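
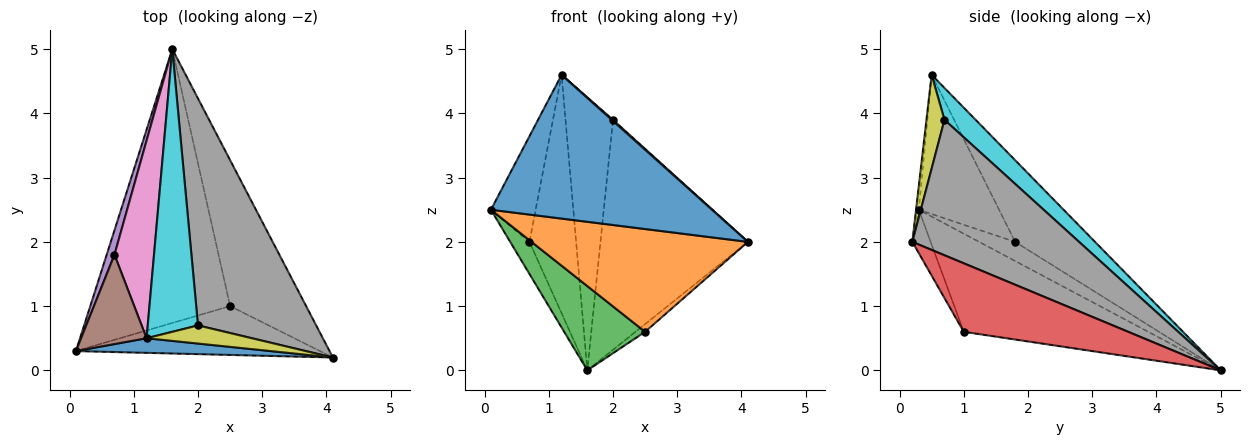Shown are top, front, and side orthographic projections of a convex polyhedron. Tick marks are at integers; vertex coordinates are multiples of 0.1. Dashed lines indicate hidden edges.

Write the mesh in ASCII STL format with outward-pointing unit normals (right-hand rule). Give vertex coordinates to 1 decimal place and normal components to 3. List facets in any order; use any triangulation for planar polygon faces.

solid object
 facet normal -0.012 -0.995 0.101
  outer loop
   vertex 1.2 0.5 4.6
   vertex 0.1 0.3 2.5
   vertex 4.1 0.2 2.0
  endloop
 endfacet
 facet normal -0.076 -0.901 -0.428
  outer loop
   vertex 2.5 1.0 0.6
   vertex 4.1 0.2 2.0
   vertex 0.1 0.3 2.5
  endloop
 endfacet
 facet normal -0.557 -0.244 -0.794
  outer loop
   vertex 2.5 1.0 0.6
   vertex 0.1 0.3 2.5
   vertex 1.6 5.0 0.0
  endloop
 endfacet
 facet normal 0.669 0.039 -0.742
  outer loop
   vertex 2.5 1.0 0.6
   vertex 1.6 5.0 0.0
   vertex 4.1 0.2 2.0
  endloop
 endfacet
 facet normal -0.830 0.444 0.338
  outer loop
   vertex 0.7 1.8 2.0
   vertex 1.6 5.0 0.0
   vertex 0.1 0.3 2.5
  endloop
 endfacet
 facet normal -0.808 0.450 0.380
  outer loop
   vertex 0.7 1.8 2.0
   vertex 0.1 0.3 2.5
   vertex 1.2 0.5 4.6
  endloop
 endfacet
 facet normal -0.797 0.465 0.386
  outer loop
   vertex 0.7 1.8 2.0
   vertex 1.2 0.5 4.6
   vertex 1.6 5.0 0.0
  endloop
 endfacet
 facet normal 0.627 0.555 0.547
  outer loop
   vertex 2.0 0.7 3.9
   vertex 4.1 0.2 2.0
   vertex 1.6 5.0 0.0
  endloop
 endfacet
 facet normal 0.664 -0.045 0.746
  outer loop
   vertex 2.0 0.7 3.9
   vertex 1.2 0.5 4.6
   vertex 4.1 0.2 2.0
  endloop
 endfacet
 facet normal 0.415 0.632 0.655
  outer loop
   vertex 2.0 0.7 3.9
   vertex 1.6 5.0 0.0
   vertex 1.2 0.5 4.6
  endloop
 endfacet
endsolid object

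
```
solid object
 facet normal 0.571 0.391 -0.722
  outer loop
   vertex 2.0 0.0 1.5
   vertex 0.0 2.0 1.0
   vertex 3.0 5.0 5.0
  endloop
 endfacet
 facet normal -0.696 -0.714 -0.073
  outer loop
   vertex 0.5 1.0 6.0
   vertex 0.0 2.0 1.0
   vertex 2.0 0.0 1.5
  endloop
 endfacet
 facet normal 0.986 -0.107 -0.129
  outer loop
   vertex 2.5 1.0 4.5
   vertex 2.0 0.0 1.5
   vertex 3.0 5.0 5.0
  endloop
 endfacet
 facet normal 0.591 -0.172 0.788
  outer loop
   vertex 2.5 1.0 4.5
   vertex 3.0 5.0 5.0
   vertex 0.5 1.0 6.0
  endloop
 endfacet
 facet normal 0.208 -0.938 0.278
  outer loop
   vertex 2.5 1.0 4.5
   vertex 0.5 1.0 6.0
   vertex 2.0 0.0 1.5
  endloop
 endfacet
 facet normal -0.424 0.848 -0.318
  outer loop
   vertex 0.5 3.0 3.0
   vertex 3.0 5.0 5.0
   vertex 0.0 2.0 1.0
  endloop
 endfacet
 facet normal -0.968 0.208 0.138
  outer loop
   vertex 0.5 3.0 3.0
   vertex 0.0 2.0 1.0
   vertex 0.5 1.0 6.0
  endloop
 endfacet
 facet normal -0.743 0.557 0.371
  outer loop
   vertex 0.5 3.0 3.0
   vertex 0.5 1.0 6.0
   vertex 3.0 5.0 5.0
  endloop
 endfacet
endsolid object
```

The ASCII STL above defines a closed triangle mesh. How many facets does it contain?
8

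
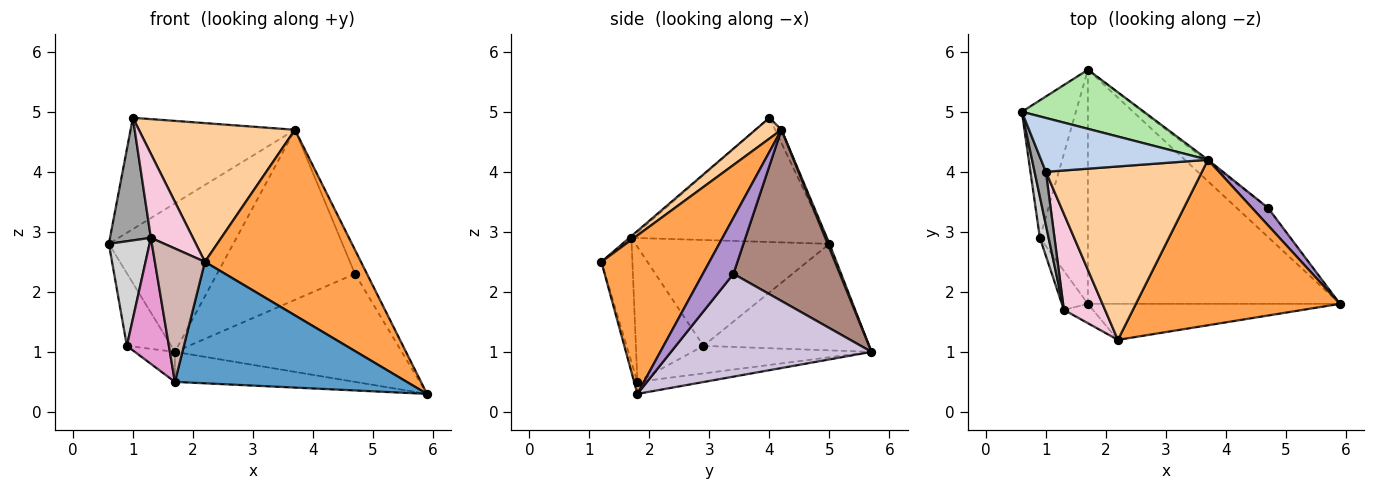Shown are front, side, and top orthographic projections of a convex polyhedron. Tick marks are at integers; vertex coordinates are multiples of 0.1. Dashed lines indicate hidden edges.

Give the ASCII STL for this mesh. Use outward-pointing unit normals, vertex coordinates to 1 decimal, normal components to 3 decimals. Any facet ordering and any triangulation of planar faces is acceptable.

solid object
 facet normal -0.014 -0.959 -0.284
  outer loop
   vertex 1.7 1.8 0.5
   vertex 5.9 1.8 0.3
   vertex 2.2 1.2 2.5
  endloop
 endfacet
 facet normal -0.034 0.900 0.435
  outer loop
   vertex 3.7 4.2 4.7
   vertex 0.6 5.0 2.8
   vertex 1.0 4.0 4.9
  endloop
 endfacet
 facet normal 0.459 -0.663 0.591
  outer loop
   vertex 3.7 4.2 4.7
   vertex 2.2 1.2 2.5
   vertex 5.9 1.8 0.3
  endloop
 endfacet
 facet normal 0.104 -0.621 0.777
  outer loop
   vertex 3.7 4.2 4.7
   vertex 1.0 4.0 4.9
   vertex 2.2 1.2 2.5
  endloop
 endfacet
 facet normal -0.047 0.127 -0.991
  outer loop
   vertex 1.7 5.7 1.0
   vertex 5.9 1.8 0.3
   vertex 1.7 1.8 0.5
  endloop
 endfacet
 facet normal 0.013 0.929 0.369
  outer loop
   vertex 1.7 5.7 1.0
   vertex 0.6 5.0 2.8
   vertex 3.7 4.2 4.7
  endloop
 endfacet
 facet normal -0.868 0.232 -0.440
  outer loop
   vertex 0.9 2.9 1.1
   vertex 0.6 5.0 2.8
   vertex 1.7 5.7 1.0
  endloop
 endfacet
 facet normal -0.495 0.111 -0.862
  outer loop
   vertex 0.9 2.9 1.1
   vertex 1.7 5.7 1.0
   vertex 1.7 1.8 0.5
  endloop
 endfacet
 facet normal 0.899 0.353 0.257
  outer loop
   vertex 4.7 3.4 2.3
   vertex 3.7 4.2 4.7
   vertex 5.9 1.8 0.3
  endloop
 endfacet
 facet normal 0.649 0.735 -0.198
  outer loop
   vertex 4.7 3.4 2.3
   vertex 5.9 1.8 0.3
   vertex 1.7 5.7 1.0
  endloop
 endfacet
 facet normal 0.611 0.792 -0.009
  outer loop
   vertex 4.7 3.4 2.3
   vertex 1.7 5.7 1.0
   vertex 3.7 4.2 4.7
  endloop
 endfacet
 facet normal -0.523 -0.844 -0.122
  outer loop
   vertex 1.3 1.7 2.9
   vertex 1.7 1.8 0.5
   vertex 2.2 1.2 2.5
  endloop
 endfacet
 facet normal -0.838 -0.521 -0.161
  outer loop
   vertex 1.3 1.7 2.9
   vertex 0.9 2.9 1.1
   vertex 1.7 1.8 0.5
  endloop
 endfacet
 facet normal -0.031 -0.658 0.752
  outer loop
   vertex 1.3 1.7 2.9
   vertex 2.2 1.2 2.5
   vertex 1.0 4.0 4.9
  endloop
 endfacet
 facet normal -0.975 -0.204 0.089
  outer loop
   vertex 1.3 1.7 2.9
   vertex 1.0 4.0 4.9
   vertex 0.6 5.0 2.8
  endloop
 endfacet
 facet normal -0.976 -0.204 0.080
  outer loop
   vertex 1.3 1.7 2.9
   vertex 0.6 5.0 2.8
   vertex 0.9 2.9 1.1
  endloop
 endfacet
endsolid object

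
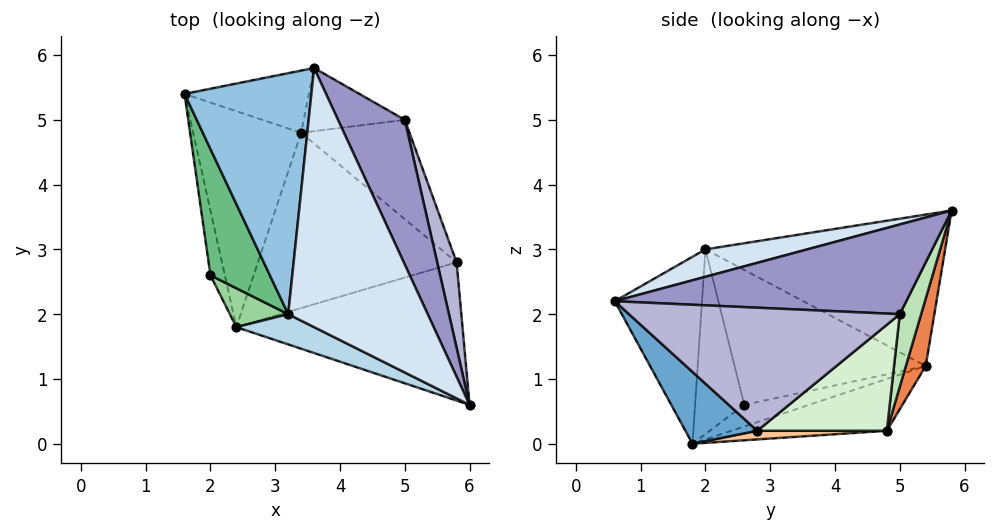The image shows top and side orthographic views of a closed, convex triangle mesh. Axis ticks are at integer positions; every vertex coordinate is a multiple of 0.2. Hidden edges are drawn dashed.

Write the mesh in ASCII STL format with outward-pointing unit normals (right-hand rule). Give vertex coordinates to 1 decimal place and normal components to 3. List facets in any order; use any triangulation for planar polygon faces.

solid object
 facet normal 0.232 -0.643 -0.730
  outer loop
   vertex 5.8 2.8 0.2
   vertex 6.0 0.6 2.2
   vertex 2.4 1.8 0.0
  endloop
 endfacet
 facet normal -0.766 -0.021 0.642
  outer loop
   vertex 3.2 2.0 3.0
   vertex 3.6 5.8 3.6
   vertex 1.6 5.4 1.2
  endloop
 endfacet
 facet normal -0.402 -0.900 0.167
  outer loop
   vertex 3.2 2.0 3.0
   vertex 2.4 1.8 0.0
   vertex 6.0 0.6 2.2
  endloop
 endfacet
 facet normal 0.190 -0.173 0.967
  outer loop
   vertex 3.2 2.0 3.0
   vertex 6.0 0.6 2.2
   vertex 3.6 5.8 3.6
  endloop
 endfacet
 facet normal 0.156 0.945 -0.287
  outer loop
   vertex 3.4 4.8 0.2
   vertex 1.6 5.4 1.2
   vertex 3.6 5.8 3.6
  endloop
 endfacet
 facet normal -0.424 0.200 -0.883
  outer loop
   vertex 3.4 4.8 0.2
   vertex 2.4 1.8 0.0
   vertex 1.6 5.4 1.2
  endloop
 endfacet
 facet normal 0.043 0.052 -0.998
  outer loop
   vertex 3.4 4.8 0.2
   vertex 5.8 2.8 0.2
   vertex 2.4 1.8 0.0
  endloop
 endfacet
 facet normal -0.832 0.000 -0.555
  outer loop
   vertex 2.0 2.6 0.6
   vertex 1.6 5.4 1.2
   vertex 2.4 1.8 0.0
  endloop
 endfacet
 facet normal -0.894 -0.212 0.394
  outer loop
   vertex 2.0 2.6 0.6
   vertex 3.2 2.0 3.0
   vertex 1.6 5.4 1.2
  endloop
 endfacet
 facet normal -0.780 -0.575 0.246
  outer loop
   vertex 2.0 2.6 0.6
   vertex 2.4 1.8 0.0
   vertex 3.2 2.0 3.0
  endloop
 endfacet
 facet normal 0.206 0.935 -0.287
  outer loop
   vertex 5.0 5.0 2.0
   vertex 3.4 4.8 0.2
   vertex 3.6 5.8 3.6
  endloop
 endfacet
 facet normal 0.536 0.643 -0.548
  outer loop
   vertex 5.0 5.0 2.0
   vertex 5.8 2.8 0.2
   vertex 3.4 4.8 0.2
  endloop
 endfacet
 facet normal 0.785 0.205 0.584
  outer loop
   vertex 5.0 5.0 2.0
   vertex 3.6 5.8 3.6
   vertex 6.0 0.6 2.2
  endloop
 endfacet
 facet normal 0.962 0.226 0.152
  outer loop
   vertex 5.0 5.0 2.0
   vertex 6.0 0.6 2.2
   vertex 5.8 2.8 0.2
  endloop
 endfacet
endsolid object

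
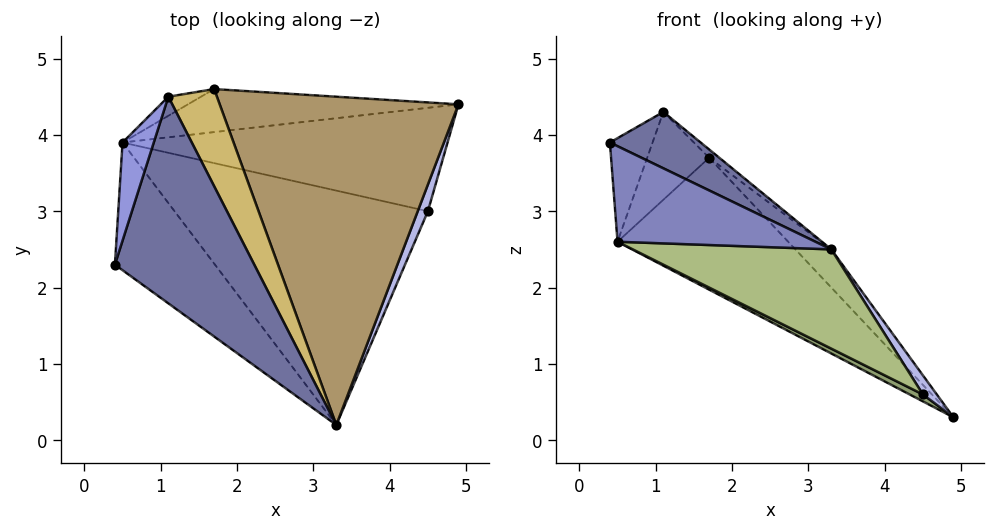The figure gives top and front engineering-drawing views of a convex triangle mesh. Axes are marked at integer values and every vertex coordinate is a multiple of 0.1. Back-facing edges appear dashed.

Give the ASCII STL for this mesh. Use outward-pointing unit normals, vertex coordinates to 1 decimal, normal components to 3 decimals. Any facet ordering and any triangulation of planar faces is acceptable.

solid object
 facet normal 0.265 -0.254 0.930
  outer loop
   vertex 1.1 4.5 4.3
   vertex 0.4 2.3 3.9
   vertex 3.3 0.2 2.5
  endloop
 endfacet
 facet normal -0.634 -0.463 -0.619
  outer loop
   vertex 0.5 3.9 2.6
   vertex 3.3 0.2 2.5
   vertex 0.4 2.3 3.9
  endloop
 endfacet
 facet normal -0.937 0.254 0.241
  outer loop
   vertex 0.5 3.9 2.6
   vertex 0.4 2.3 3.9
   vertex 1.1 4.5 4.3
  endloop
 endfacet
 facet normal 0.935 -0.206 0.288
  outer loop
   vertex 4.5 3.0 0.6
   vertex 4.9 4.4 0.3
   vertex 3.3 0.2 2.5
  endloop
 endfacet
 facet normal -0.457 -0.060 -0.887
  outer loop
   vertex 4.5 3.0 0.6
   vertex 0.5 3.9 2.6
   vertex 4.9 4.4 0.3
  endloop
 endfacet
 facet normal -0.481 -0.342 -0.807
  outer loop
   vertex 4.5 3.0 0.6
   vertex 3.3 0.2 2.5
   vertex 0.5 3.9 2.6
  endloop
 endfacet
 facet normal -0.261 0.918 -0.299
  outer loop
   vertex 1.7 4.6 3.7
   vertex 4.9 4.4 0.3
   vertex 0.5 3.9 2.6
  endloop
 endfacet
 facet normal -0.351 0.915 -0.199
  outer loop
   vertex 1.7 4.6 3.7
   vertex 0.5 3.9 2.6
   vertex 1.1 4.5 4.3
  endloop
 endfacet
 facet normal 0.728 0.079 0.681
  outer loop
   vertex 1.7 4.6 3.7
   vertex 3.3 0.2 2.5
   vertex 4.9 4.4 0.3
  endloop
 endfacet
 facet normal 0.701 0.061 0.711
  outer loop
   vertex 1.7 4.6 3.7
   vertex 1.1 4.5 4.3
   vertex 3.3 0.2 2.5
  endloop
 endfacet
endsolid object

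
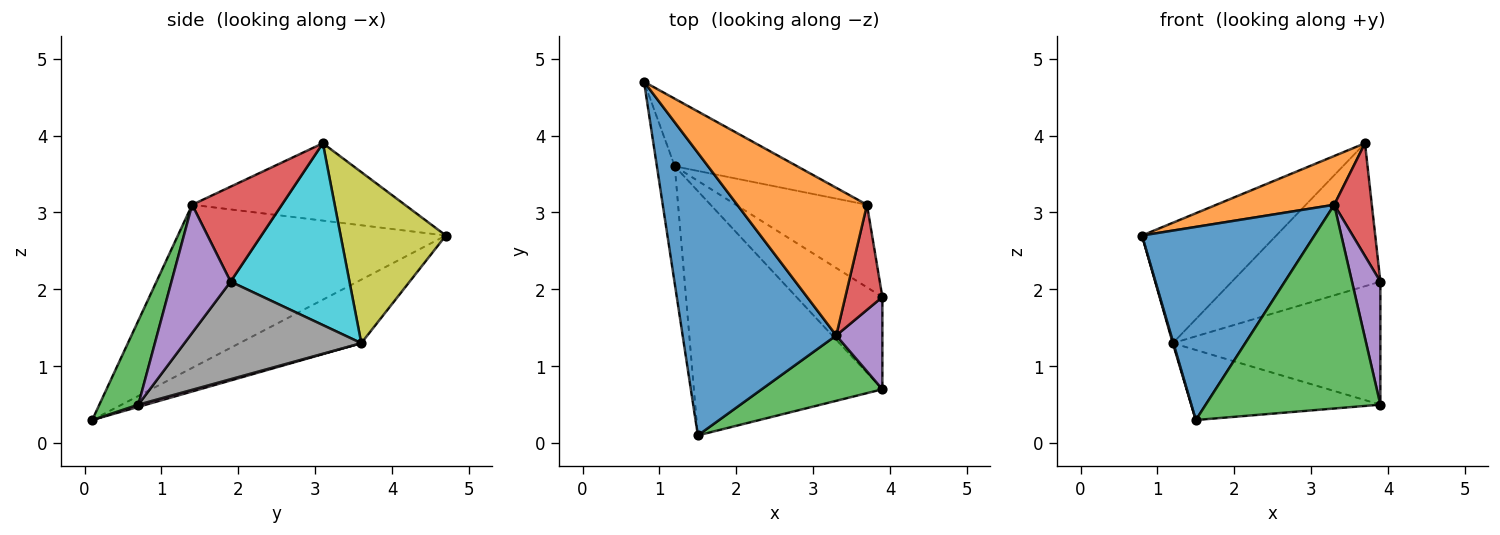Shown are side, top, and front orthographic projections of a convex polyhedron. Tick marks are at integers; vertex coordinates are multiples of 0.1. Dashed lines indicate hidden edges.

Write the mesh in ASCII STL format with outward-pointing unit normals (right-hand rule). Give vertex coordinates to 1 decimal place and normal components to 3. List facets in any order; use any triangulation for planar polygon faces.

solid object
 facet normal -0.659 -0.424 0.621
  outer loop
   vertex 3.3 1.4 3.1
   vertex 0.8 4.7 2.7
   vertex 1.5 0.1 0.3
  endloop
 endfacet
 facet normal -0.493 -0.273 0.826
  outer loop
   vertex 3.3 1.4 3.1
   vertex 3.7 3.1 3.9
   vertex 0.8 4.7 2.7
  endloop
 endfacet
 facet normal 0.208 -0.931 0.299
  outer loop
   vertex 3.3 1.4 3.1
   vertex 1.5 0.1 0.3
   vertex 3.9 0.7 0.5
  endloop
 endfacet
 facet normal 0.868 -0.364 0.339
  outer loop
   vertex 3.3 1.4 3.1
   vertex 3.9 1.9 2.1
   vertex 3.7 3.1 3.9
  endloop
 endfacet
 facet normal 0.857 -0.412 0.309
  outer loop
   vertex 3.3 1.4 3.1
   vertex 3.9 0.7 0.5
   vertex 3.9 1.9 2.1
  endloop
 endfacet
 facet normal -0.963 -0.005 -0.271
  outer loop
   vertex 1.2 3.6 1.3
   vertex 1.5 0.1 0.3
   vertex 0.8 4.7 2.7
  endloop
 endfacet
 facet normal 0.011 0.276 -0.961
  outer loop
   vertex 1.2 3.6 1.3
   vertex 3.9 0.7 0.5
   vertex 1.5 0.1 0.3
  endloop
 endfacet
 facet normal 0.563 0.661 -0.496
  outer loop
   vertex 1.2 3.6 1.3
   vertex 3.9 1.9 2.1
   vertex 3.9 0.7 0.5
  endloop
 endfacet
 facet normal 0.564 0.720 -0.404
  outer loop
   vertex 1.2 3.6 1.3
   vertex 0.8 4.7 2.7
   vertex 3.7 3.1 3.9
  endloop
 endfacet
 facet normal 0.570 0.712 -0.411
  outer loop
   vertex 1.2 3.6 1.3
   vertex 3.7 3.1 3.9
   vertex 3.9 1.9 2.1
  endloop
 endfacet
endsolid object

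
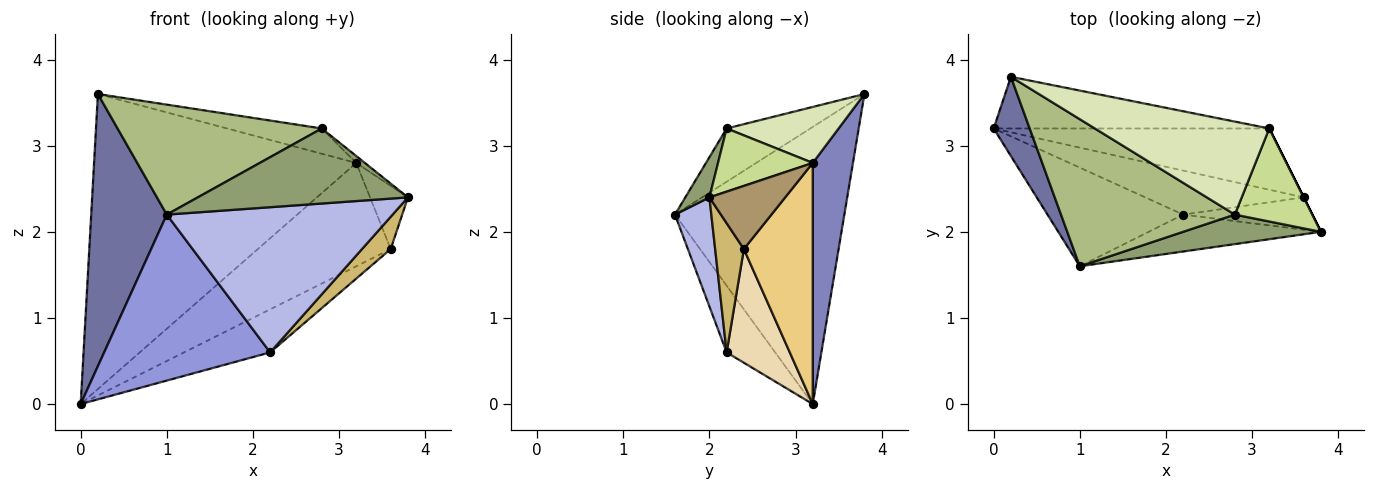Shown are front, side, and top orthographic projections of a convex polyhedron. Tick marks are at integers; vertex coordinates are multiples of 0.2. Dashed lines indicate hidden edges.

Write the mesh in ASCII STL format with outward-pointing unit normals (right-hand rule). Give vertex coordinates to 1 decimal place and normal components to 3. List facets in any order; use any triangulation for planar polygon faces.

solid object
 facet normal -0.907 -0.405 0.118
  outer loop
   vertex 0.2 3.8 3.6
   vertex 0.0 3.2 0.0
   vertex 1.0 1.6 2.2
  endloop
 endfacet
 facet normal 0.149 0.974 -0.171
  outer loop
   vertex 3.2 3.2 2.8
   vertex 0.0 3.2 0.0
   vertex 0.2 3.8 3.6
  endloop
 endfacet
 facet normal -0.244 -0.834 -0.495
  outer loop
   vertex 2.2 2.2 0.6
   vertex 1.0 1.6 2.2
   vertex 0.0 3.2 0.0
  endloop
 endfacet
 facet normal 0.154 -0.958 -0.243
  outer loop
   vertex 2.2 2.2 0.6
   vertex 3.8 2.0 2.4
   vertex 1.0 1.6 2.2
  endloop
 endfacet
 facet normal 0.106 -0.925 0.364
  outer loop
   vertex 2.8 2.2 3.2
   vertex 1.0 1.6 2.2
   vertex 3.8 2.0 2.4
  endloop
 endfacet
 facet normal -0.238 -0.582 0.778
  outer loop
   vertex 2.8 2.2 3.2
   vertex 0.2 3.8 3.6
   vertex 1.0 1.6 2.2
  endloop
 endfacet
 facet normal 0.631 0.057 0.774
  outer loop
   vertex 2.8 2.2 3.2
   vertex 3.8 2.0 2.4
   vertex 3.2 3.2 2.8
  endloop
 endfacet
 facet normal 0.296 0.250 0.922
  outer loop
   vertex 2.8 2.2 3.2
   vertex 3.2 3.2 2.8
   vertex 0.2 3.8 3.6
  endloop
 endfacet
 facet normal 0.894 0.447 0.000
  outer loop
   vertex 3.6 2.4 1.8
   vertex 3.2 3.2 2.8
   vertex 3.8 2.0 2.4
  endloop
 endfacet
 facet normal 0.577 -0.577 -0.577
  outer loop
   vertex 3.6 2.4 1.8
   vertex 3.8 2.0 2.4
   vertex 2.2 2.2 0.6
  endloop
 endfacet
 facet normal 0.407 0.786 -0.466
  outer loop
   vertex 3.6 2.4 1.8
   vertex 0.0 3.2 0.0
   vertex 3.2 3.2 2.8
  endloop
 endfacet
 facet normal 0.456 0.622 -0.636
  outer loop
   vertex 3.6 2.4 1.8
   vertex 2.2 2.2 0.6
   vertex 0.0 3.2 0.0
  endloop
 endfacet
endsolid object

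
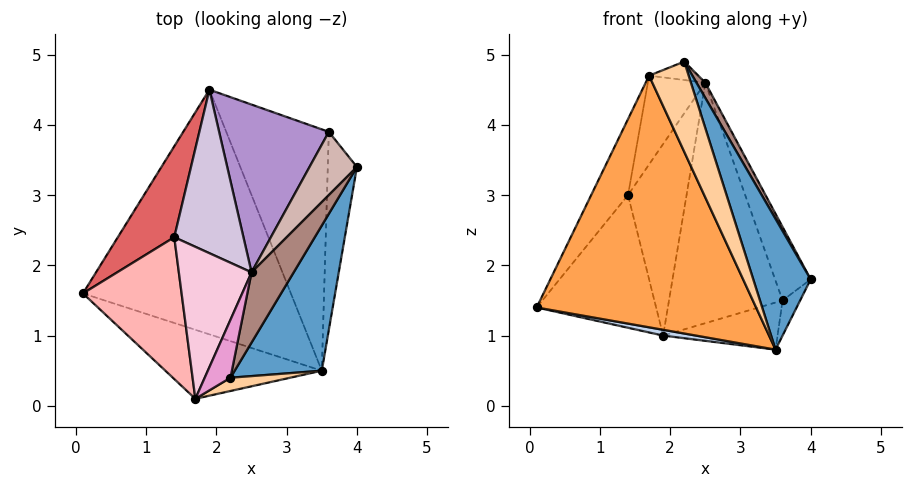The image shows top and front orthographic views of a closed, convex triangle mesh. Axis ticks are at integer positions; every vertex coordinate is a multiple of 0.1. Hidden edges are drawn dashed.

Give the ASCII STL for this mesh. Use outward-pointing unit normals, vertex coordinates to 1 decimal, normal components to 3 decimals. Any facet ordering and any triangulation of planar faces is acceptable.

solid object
 facet normal 0.923 -0.258 0.286
  outer loop
   vertex 2.2 0.4 4.9
   vertex 3.5 0.5 0.8
   vertex 4.0 3.4 1.8
  endloop
 endfacet
 facet normal -0.181 -0.023 -0.983
  outer loop
   vertex 1.9 4.5 1.0
   vertex 3.5 0.5 0.8
   vertex 0.1 1.6 1.4
  endloop
 endfacet
 facet normal -0.338 -0.908 -0.249
  outer loop
   vertex 1.7 0.1 4.7
   vertex 0.1 1.6 1.4
   vertex 3.5 0.5 0.8
  endloop
 endfacet
 facet normal 0.472 -0.872 0.128
  outer loop
   vertex 1.7 0.1 4.7
   vertex 3.5 0.5 0.8
   vertex 2.2 0.4 4.9
  endloop
 endfacet
 facet normal 0.691 0.126 -0.711
  outer loop
   vertex 3.6 3.9 1.5
   vertex 4.0 3.4 1.8
   vertex 3.5 0.5 0.8
  endloop
 endfacet
 facet normal 0.336 0.180 -0.925
  outer loop
   vertex 3.6 3.9 1.5
   vertex 3.5 0.5 0.8
   vertex 1.9 4.5 1.0
  endloop
 endfacet
 facet normal -0.769 0.527 0.361
  outer loop
   vertex 1.4 2.4 3.0
   vertex 1.9 4.5 1.0
   vertex 0.1 1.6 1.4
  endloop
 endfacet
 facet normal -0.809 0.278 0.518
  outer loop
   vertex 1.4 2.4 3.0
   vertex 0.1 1.6 1.4
   vertex 1.7 0.1 4.7
  endloop
 endfacet
 facet normal 0.120 0.814 0.568
  outer loop
   vertex 2.5 1.9 4.6
   vertex 3.6 3.9 1.5
   vertex 1.9 4.5 1.0
  endloop
 endfacet
 facet normal -0.513 0.653 0.557
  outer loop
   vertex 2.5 1.9 4.6
   vertex 1.9 4.5 1.0
   vertex 1.4 2.4 3.0
  endloop
 endfacet
 facet normal 0.898 -0.093 0.431
  outer loop
   vertex 2.5 1.9 4.6
   vertex 2.2 0.4 4.9
   vertex 4.0 3.4 1.8
  endloop
 endfacet
 facet normal 0.417 0.689 0.593
  outer loop
   vertex 2.5 1.9 4.6
   vertex 4.0 3.4 1.8
   vertex 3.6 3.9 1.5
  endloop
 endfacet
 facet normal -0.491 0.264 0.830
  outer loop
   vertex 2.5 1.9 4.6
   vertex 1.7 0.1 4.7
   vertex 2.2 0.4 4.9
  endloop
 endfacet
 facet normal -0.716 0.352 0.602
  outer loop
   vertex 2.5 1.9 4.6
   vertex 1.4 2.4 3.0
   vertex 1.7 0.1 4.7
  endloop
 endfacet
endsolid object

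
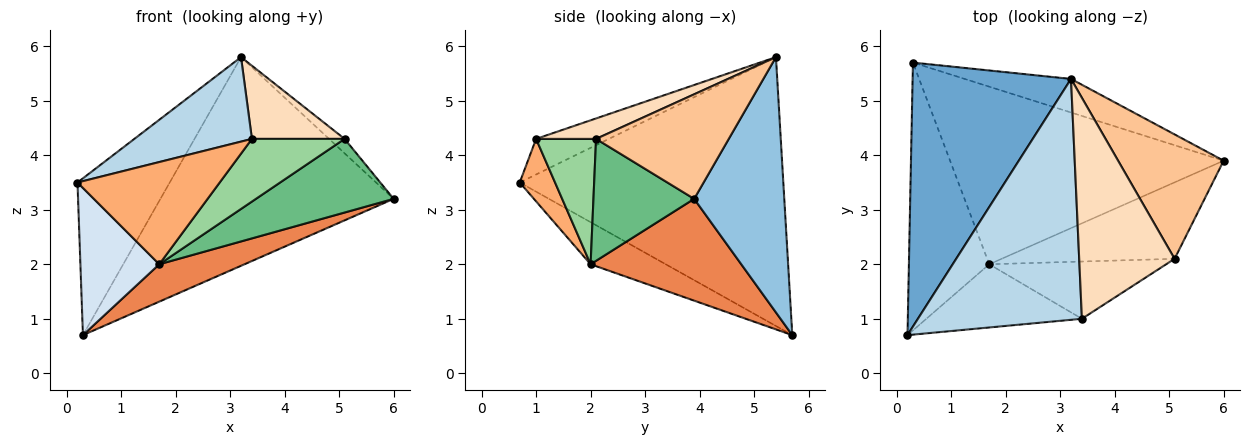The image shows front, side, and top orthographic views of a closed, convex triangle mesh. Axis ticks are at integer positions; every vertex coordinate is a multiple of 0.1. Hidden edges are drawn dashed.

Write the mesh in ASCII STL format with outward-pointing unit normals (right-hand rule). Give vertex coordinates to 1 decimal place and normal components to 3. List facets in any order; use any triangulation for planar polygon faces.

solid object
 facet normal -0.825 0.289 0.486
  outer loop
   vertex 3.2 5.4 5.8
   vertex 0.3 5.7 0.7
   vertex 0.2 0.7 3.5
  endloop
 endfacet
 facet normal 0.356 0.922 -0.148
  outer loop
   vertex 3.2 5.4 5.8
   vertex 6.0 3.9 3.2
   vertex 0.3 5.7 0.7
  endloop
 endfacet
 facet normal -0.201 -0.324 0.924
  outer loop
   vertex 3.4 1.0 4.3
   vertex 3.2 5.4 5.8
   vertex 0.2 0.7 3.5
  endloop
 endfacet
 facet normal -0.417 -0.438 -0.796
  outer loop
   vertex 1.7 2.0 2.0
   vertex 0.2 0.7 3.5
   vertex 0.3 5.7 0.7
  endloop
 endfacet
 facet normal 0.342 -0.194 -0.919
  outer loop
   vertex 1.7 2.0 2.0
   vertex 0.3 5.7 0.7
   vertex 6.0 3.9 3.2
  endloop
 endfacet
 facet normal 0.207 -0.832 -0.515
  outer loop
   vertex 1.7 2.0 2.0
   vertex 3.4 1.0 4.3
   vertex 0.2 0.7 3.5
  endloop
 endfacet
 facet normal 0.701 0.082 0.708
  outer loop
   vertex 5.1 2.1 4.3
   vertex 6.0 3.9 3.2
   vertex 3.2 5.4 5.8
  endloop
 endfacet
 facet normal 0.199 -0.308 0.930
  outer loop
   vertex 5.1 2.1 4.3
   vertex 3.2 5.4 5.8
   vertex 3.4 1.0 4.3
  endloop
 endfacet
 facet normal 0.453 -0.619 -0.642
  outer loop
   vertex 5.1 2.1 4.3
   vertex 1.7 2.0 2.0
   vertex 6.0 3.9 3.2
  endloop
 endfacet
 facet normal 0.431 -0.666 -0.608
  outer loop
   vertex 5.1 2.1 4.3
   vertex 3.4 1.0 4.3
   vertex 1.7 2.0 2.0
  endloop
 endfacet
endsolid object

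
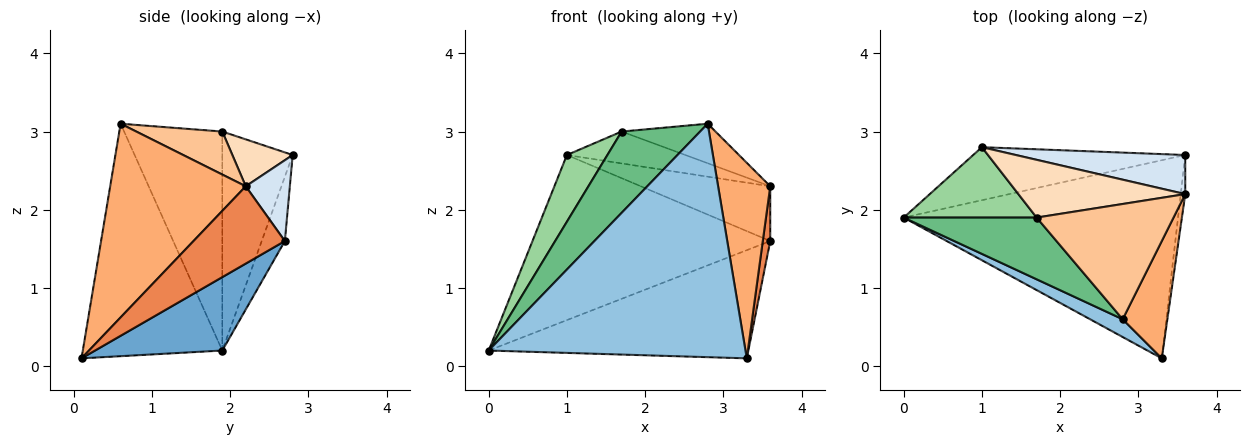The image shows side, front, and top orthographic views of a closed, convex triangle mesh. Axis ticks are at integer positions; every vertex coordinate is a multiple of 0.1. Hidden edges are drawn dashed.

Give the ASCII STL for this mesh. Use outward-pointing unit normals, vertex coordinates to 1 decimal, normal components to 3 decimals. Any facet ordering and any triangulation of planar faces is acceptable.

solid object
 facet normal 0.229 0.467 -0.854
  outer loop
   vertex 3.3 0.1 0.1
   vertex 0.0 1.9 0.2
   vertex 3.6 2.7 1.6
  endloop
 endfacet
 facet normal -0.476 -0.877 0.067
  outer loop
   vertex 2.8 0.6 3.1
   vertex 0.0 1.9 0.2
   vertex 3.3 0.1 0.1
  endloop
 endfacet
 facet normal -0.092 0.948 -0.304
  outer loop
   vertex 1.0 2.8 2.7
   vertex 3.6 2.7 1.6
   vertex 0.0 1.9 0.2
  endloop
 endfacet
 facet normal 0.267 0.784 0.560
  outer loop
   vertex 3.6 2.2 2.3
   vertex 3.6 2.7 1.6
   vertex 1.0 2.8 2.7
  endloop
 endfacet
 facet normal 0.995 -0.081 -0.058
  outer loop
   vertex 3.6 2.2 2.3
   vertex 3.3 0.1 0.1
   vertex 3.6 2.7 1.6
  endloop
 endfacet
 facet normal 0.912 -0.351 0.211
  outer loop
   vertex 3.6 2.2 2.3
   vertex 2.8 0.6 3.1
   vertex 3.3 0.1 0.1
  endloop
 endfacet
 facet normal 0.285 0.311 0.907
  outer loop
   vertex 1.7 1.9 3.0
   vertex 2.8 0.6 3.1
   vertex 3.6 2.2 2.3
  endloop
 endfacet
 facet normal 0.239 0.469 0.850
  outer loop
   vertex 1.7 1.9 3.0
   vertex 3.6 2.2 2.3
   vertex 1.0 2.8 2.7
  endloop
 endfacet
 facet normal -0.706 -0.564 0.428
  outer loop
   vertex 1.7 1.9 3.0
   vertex 0.0 1.9 0.2
   vertex 2.8 0.6 3.1
  endloop
 endfacet
 facet normal -0.767 -0.441 0.466
  outer loop
   vertex 1.7 1.9 3.0
   vertex 1.0 2.8 2.7
   vertex 0.0 1.9 0.2
  endloop
 endfacet
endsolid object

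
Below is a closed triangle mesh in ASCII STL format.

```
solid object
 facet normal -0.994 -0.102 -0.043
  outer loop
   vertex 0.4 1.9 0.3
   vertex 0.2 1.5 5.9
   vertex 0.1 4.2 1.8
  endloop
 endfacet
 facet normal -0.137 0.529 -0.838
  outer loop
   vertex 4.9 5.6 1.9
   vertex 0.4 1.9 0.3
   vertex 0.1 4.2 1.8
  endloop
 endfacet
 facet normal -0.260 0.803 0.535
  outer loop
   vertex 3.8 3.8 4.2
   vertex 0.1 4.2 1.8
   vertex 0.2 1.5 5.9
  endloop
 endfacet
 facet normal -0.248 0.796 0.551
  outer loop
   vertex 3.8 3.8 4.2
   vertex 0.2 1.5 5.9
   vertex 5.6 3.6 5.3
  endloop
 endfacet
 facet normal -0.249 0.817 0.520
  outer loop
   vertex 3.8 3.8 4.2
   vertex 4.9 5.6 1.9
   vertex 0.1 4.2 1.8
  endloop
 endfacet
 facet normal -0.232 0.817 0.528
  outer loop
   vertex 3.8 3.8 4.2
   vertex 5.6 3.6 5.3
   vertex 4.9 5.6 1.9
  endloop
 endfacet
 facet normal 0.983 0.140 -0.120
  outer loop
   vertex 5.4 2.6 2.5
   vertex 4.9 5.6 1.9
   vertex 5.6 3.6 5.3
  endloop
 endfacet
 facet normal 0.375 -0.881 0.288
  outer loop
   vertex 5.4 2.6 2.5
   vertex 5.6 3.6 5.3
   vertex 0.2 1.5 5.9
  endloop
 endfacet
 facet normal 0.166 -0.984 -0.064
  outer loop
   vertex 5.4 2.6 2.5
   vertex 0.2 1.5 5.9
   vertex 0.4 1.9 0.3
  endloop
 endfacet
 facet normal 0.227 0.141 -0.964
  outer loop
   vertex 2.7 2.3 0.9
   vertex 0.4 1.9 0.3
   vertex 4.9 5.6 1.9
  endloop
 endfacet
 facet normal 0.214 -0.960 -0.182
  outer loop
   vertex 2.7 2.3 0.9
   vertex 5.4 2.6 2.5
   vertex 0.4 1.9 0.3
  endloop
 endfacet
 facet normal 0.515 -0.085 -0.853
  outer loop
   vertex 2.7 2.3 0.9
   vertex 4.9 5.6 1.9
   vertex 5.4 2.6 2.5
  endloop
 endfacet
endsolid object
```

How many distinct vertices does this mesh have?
8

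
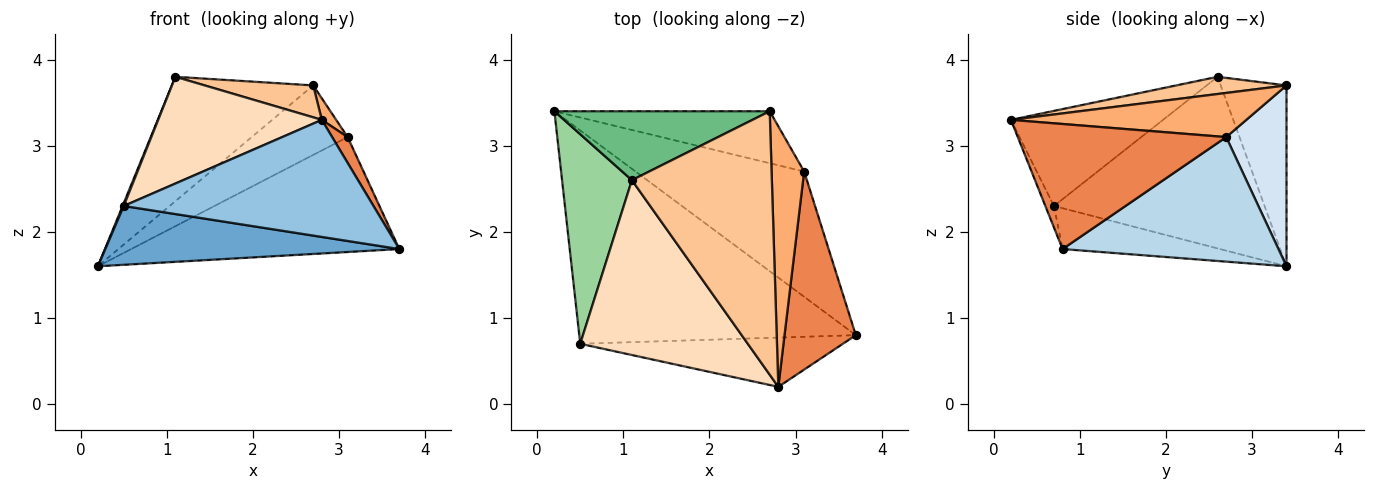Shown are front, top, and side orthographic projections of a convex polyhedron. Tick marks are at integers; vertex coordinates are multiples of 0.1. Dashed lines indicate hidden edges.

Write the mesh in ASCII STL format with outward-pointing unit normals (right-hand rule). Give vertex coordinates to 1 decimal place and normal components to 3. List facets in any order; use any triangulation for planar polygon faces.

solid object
 facet normal -0.141 -0.263 -0.954
  outer loop
   vertex 0.5 0.7 2.3
   vertex 0.2 3.4 1.6
   vertex 3.7 0.8 1.8
  endloop
 endfacet
 facet normal -0.032 -0.921 -0.388
  outer loop
   vertex 0.5 0.7 2.3
   vertex 3.7 0.8 1.8
   vertex 2.8 0.2 3.3
  endloop
 endfacet
 facet normal 0.478 0.594 -0.647
  outer loop
   vertex 3.1 2.7 3.1
   vertex 3.7 0.8 1.8
   vertex 0.2 3.4 1.6
  endloop
 endfacet
 facet normal 0.449 0.715 -0.535
  outer loop
   vertex 3.1 2.7 3.1
   vertex 0.2 3.4 1.6
   vertex 2.7 3.4 3.7
  endloop
 endfacet
 facet normal 0.867 -0.064 0.494
  outer loop
   vertex 3.1 2.7 3.1
   vertex 2.8 0.2 3.3
   vertex 3.7 0.8 1.8
  endloop
 endfacet
 facet normal 0.804 -0.049 0.593
  outer loop
   vertex 3.1 2.7 3.1
   vertex 2.7 3.4 3.7
   vertex 2.8 0.2 3.3
  endloop
 endfacet
 facet normal 0.121 -0.119 0.985
  outer loop
   vertex 1.1 2.6 3.8
   vertex 2.8 0.2 3.3
   vertex 2.7 3.4 3.7
  endloop
 endfacet
 facet normal -0.436 -0.469 0.768
  outer loop
   vertex 1.1 2.6 3.8
   vertex 0.5 0.7 2.3
   vertex 2.8 0.2 3.3
  endloop
 endfacet
 facet normal -0.377 0.810 0.449
  outer loop
   vertex 1.1 2.6 3.8
   vertex 2.7 3.4 3.7
   vertex 0.2 3.4 1.6
  endloop
 endfacet
 facet normal -0.926 -0.005 0.377
  outer loop
   vertex 1.1 2.6 3.8
   vertex 0.2 3.4 1.6
   vertex 0.5 0.7 2.3
  endloop
 endfacet
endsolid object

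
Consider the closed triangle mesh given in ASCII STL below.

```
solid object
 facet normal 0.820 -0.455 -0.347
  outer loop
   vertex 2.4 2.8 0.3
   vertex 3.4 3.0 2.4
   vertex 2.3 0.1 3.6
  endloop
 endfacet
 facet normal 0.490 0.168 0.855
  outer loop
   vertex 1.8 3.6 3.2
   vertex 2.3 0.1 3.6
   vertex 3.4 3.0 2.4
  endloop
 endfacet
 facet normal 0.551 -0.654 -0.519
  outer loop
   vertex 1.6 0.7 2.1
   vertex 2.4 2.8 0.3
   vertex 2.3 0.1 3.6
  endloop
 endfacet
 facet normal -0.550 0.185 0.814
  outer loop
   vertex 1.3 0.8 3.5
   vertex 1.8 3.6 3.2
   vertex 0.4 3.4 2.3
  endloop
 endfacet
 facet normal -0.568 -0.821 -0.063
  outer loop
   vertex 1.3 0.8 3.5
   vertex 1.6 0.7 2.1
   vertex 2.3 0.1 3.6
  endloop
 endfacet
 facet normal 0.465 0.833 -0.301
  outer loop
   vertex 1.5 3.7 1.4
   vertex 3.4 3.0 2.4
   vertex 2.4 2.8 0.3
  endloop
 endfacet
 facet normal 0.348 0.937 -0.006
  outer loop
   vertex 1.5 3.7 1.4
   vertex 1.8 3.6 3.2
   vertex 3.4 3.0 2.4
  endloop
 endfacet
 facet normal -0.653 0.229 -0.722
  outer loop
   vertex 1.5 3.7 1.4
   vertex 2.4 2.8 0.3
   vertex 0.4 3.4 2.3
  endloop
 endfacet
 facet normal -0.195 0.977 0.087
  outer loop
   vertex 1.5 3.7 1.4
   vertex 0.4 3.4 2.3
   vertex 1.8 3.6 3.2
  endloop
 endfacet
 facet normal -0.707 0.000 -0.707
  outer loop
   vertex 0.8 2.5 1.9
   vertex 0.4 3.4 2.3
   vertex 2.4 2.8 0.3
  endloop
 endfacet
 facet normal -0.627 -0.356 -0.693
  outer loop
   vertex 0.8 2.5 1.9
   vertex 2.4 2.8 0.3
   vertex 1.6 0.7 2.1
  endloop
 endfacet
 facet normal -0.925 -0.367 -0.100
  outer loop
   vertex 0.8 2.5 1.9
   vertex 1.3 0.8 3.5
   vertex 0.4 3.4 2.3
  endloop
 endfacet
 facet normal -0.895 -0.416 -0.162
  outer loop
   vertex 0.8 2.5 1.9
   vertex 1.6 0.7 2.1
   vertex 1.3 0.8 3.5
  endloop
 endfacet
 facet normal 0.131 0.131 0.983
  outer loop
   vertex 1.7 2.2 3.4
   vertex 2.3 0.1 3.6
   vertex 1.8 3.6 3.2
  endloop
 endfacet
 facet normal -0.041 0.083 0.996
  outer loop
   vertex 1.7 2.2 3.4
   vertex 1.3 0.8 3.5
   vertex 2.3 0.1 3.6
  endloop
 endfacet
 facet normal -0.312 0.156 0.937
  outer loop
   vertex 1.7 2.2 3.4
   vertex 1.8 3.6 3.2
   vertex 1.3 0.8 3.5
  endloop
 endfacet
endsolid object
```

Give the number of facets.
16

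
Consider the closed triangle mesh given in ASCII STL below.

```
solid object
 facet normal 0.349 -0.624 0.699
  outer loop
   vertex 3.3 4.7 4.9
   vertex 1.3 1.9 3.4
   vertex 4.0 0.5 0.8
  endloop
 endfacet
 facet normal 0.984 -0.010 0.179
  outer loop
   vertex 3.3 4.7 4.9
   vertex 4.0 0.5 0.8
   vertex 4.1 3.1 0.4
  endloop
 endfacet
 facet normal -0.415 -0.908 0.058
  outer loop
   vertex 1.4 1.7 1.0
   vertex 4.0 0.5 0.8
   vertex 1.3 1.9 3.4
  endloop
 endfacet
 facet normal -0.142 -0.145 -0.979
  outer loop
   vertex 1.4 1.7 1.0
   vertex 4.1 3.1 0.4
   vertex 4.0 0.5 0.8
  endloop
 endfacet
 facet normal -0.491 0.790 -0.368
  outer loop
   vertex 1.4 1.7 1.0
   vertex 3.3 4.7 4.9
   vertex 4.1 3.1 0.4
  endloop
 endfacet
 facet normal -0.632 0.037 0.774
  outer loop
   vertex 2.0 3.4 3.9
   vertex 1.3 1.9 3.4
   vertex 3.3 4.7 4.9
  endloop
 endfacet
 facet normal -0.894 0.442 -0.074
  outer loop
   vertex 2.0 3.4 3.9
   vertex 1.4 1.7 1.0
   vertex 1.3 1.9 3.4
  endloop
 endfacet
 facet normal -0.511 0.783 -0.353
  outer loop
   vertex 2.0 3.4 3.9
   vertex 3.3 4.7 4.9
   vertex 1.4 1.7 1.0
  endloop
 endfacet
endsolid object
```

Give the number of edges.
12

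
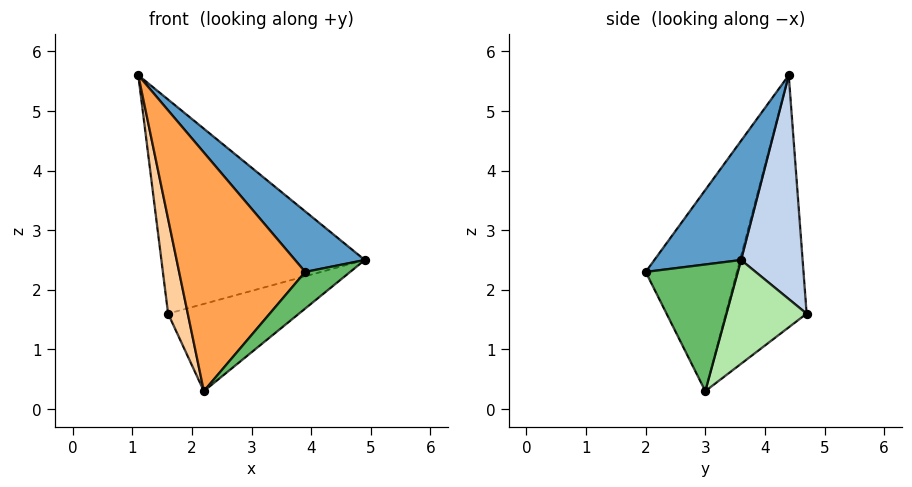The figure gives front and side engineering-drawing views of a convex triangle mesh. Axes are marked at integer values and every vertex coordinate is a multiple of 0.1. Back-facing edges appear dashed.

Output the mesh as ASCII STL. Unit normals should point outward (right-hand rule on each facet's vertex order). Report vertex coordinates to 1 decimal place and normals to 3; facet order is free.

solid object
 facet normal 0.520 -0.418 0.745
  outer loop
   vertex 3.9 2.0 2.3
   vertex 4.9 3.6 2.5
   vertex 1.1 4.4 5.6
  endloop
 endfacet
 facet normal 0.288 0.952 0.107
  outer loop
   vertex 1.6 4.7 1.6
   vertex 1.1 4.4 5.6
   vertex 4.9 3.6 2.5
  endloop
 endfacet
 facet normal -0.583 -0.807 0.092
  outer loop
   vertex 2.2 3.0 0.3
   vertex 3.9 2.0 2.3
   vertex 1.1 4.4 5.6
  endloop
 endfacet
 facet normal -0.962 -0.234 -0.138
  outer loop
   vertex 2.2 3.0 0.3
   vertex 1.1 4.4 5.6
   vertex 1.6 4.7 1.6
  endloop
 endfacet
 facet normal 0.641 -0.313 -0.701
  outer loop
   vertex 2.2 3.0 0.3
   vertex 4.9 3.6 2.5
   vertex 3.9 2.0 2.3
  endloop
 endfacet
 facet normal 0.393 0.642 -0.658
  outer loop
   vertex 2.2 3.0 0.3
   vertex 1.6 4.7 1.6
   vertex 4.9 3.6 2.5
  endloop
 endfacet
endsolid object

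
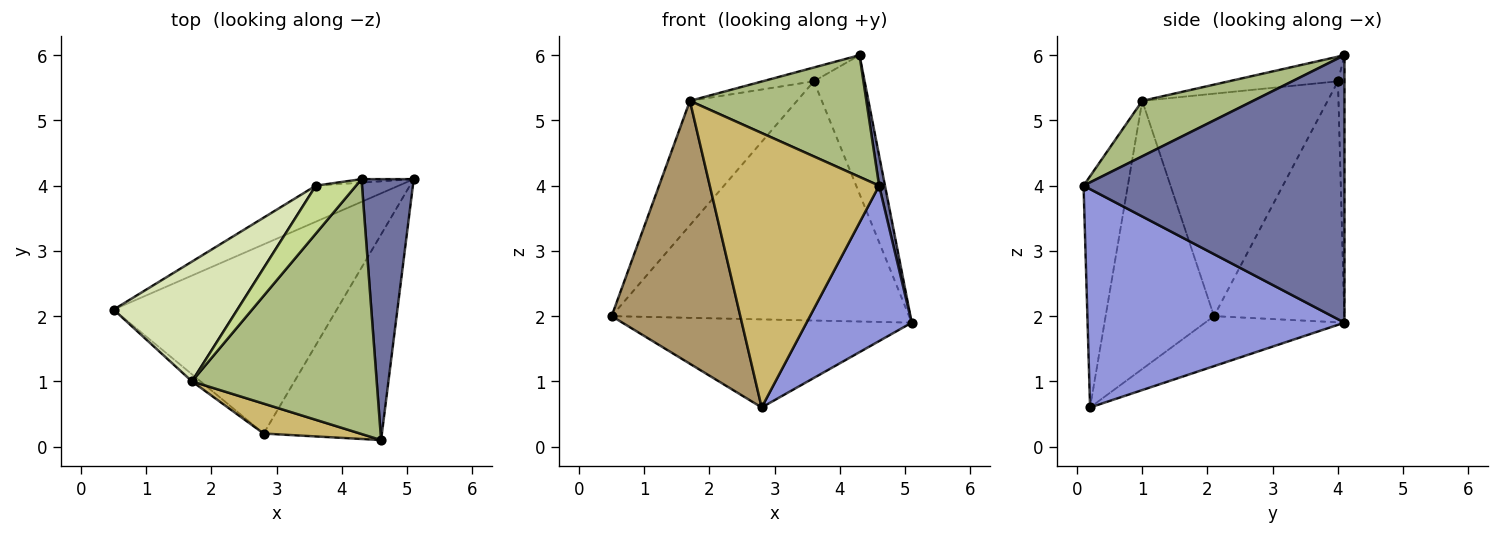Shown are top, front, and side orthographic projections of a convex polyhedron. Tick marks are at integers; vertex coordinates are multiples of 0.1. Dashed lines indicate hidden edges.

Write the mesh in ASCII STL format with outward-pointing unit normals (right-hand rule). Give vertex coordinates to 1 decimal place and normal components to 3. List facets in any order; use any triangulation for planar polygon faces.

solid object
 facet normal 0.981 -0.022 0.191
  outer loop
   vertex 4.3 4.1 6.0
   vertex 4.6 0.1 4.0
   vertex 5.1 4.1 1.9
  endloop
 endfacet
 facet normal -0.199 0.414 -0.888
  outer loop
   vertex 2.8 0.2 0.6
   vertex 0.5 2.1 2.0
   vertex 5.1 4.1 1.9
  endloop
 endfacet
 facet normal 0.827 -0.339 -0.448
  outer loop
   vertex 2.8 0.2 0.6
   vertex 5.1 4.1 1.9
   vertex 4.6 0.1 4.0
  endloop
 endfacet
 facet normal -0.397 0.907 -0.137
  outer loop
   vertex 3.6 4.0 5.6
   vertex 5.1 4.1 1.9
   vertex 0.5 2.1 2.0
  endloop
 endfacet
 facet normal -0.127 0.992 -0.025
  outer loop
   vertex 3.6 4.0 5.6
   vertex 4.3 4.1 6.0
   vertex 5.1 4.1 1.9
  endloop
 endfacet
 facet normal 0.261 -0.416 0.871
  outer loop
   vertex 1.7 1.0 5.3
   vertex 4.6 0.1 4.0
   vertex 4.3 4.1 6.0
  endloop
 endfacet
 facet normal -0.507 0.238 0.828
  outer loop
   vertex 1.7 1.0 5.3
   vertex 4.3 4.1 6.0
   vertex 3.6 4.0 5.6
  endloop
 endfacet
 facet normal -0.780 0.451 0.434
  outer loop
   vertex 1.7 1.0 5.3
   vertex 3.6 4.0 5.6
   vertex 0.5 2.1 2.0
  endloop
 endfacet
 facet normal -0.644 -0.765 -0.021
  outer loop
   vertex 1.7 1.0 5.3
   vertex 0.5 2.1 2.0
   vertex 2.8 0.2 0.6
  endloop
 endfacet
 facet normal -0.252 -0.962 0.105
  outer loop
   vertex 1.7 1.0 5.3
   vertex 2.8 0.2 0.6
   vertex 4.6 0.1 4.0
  endloop
 endfacet
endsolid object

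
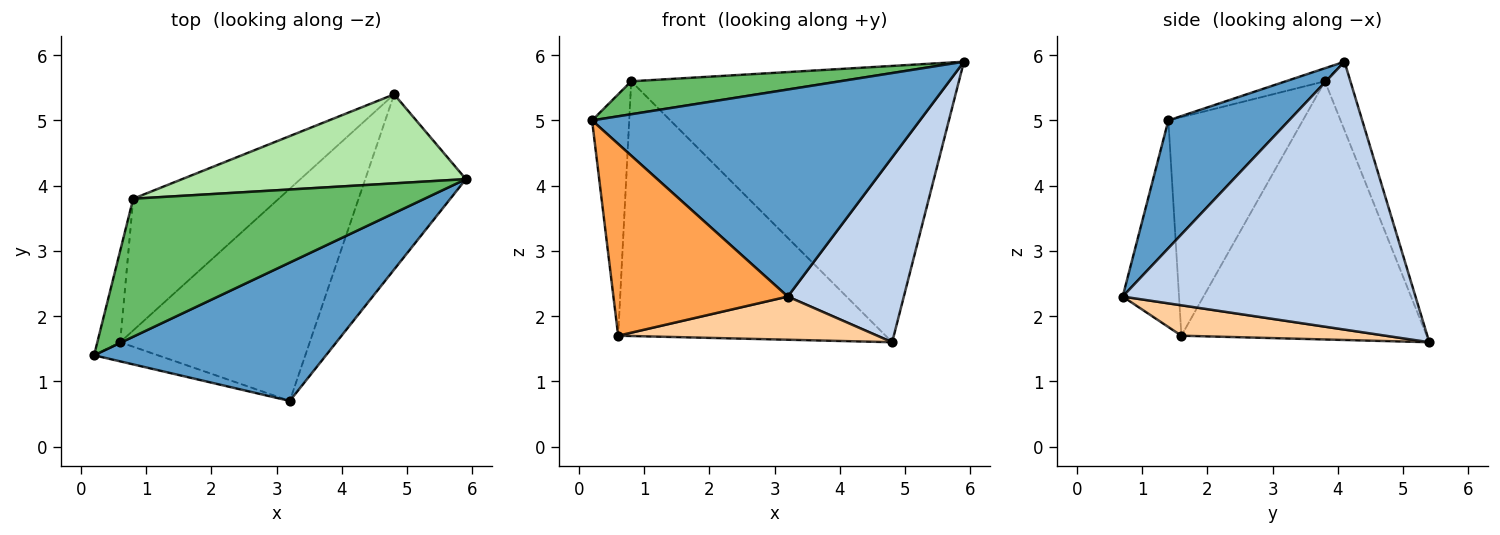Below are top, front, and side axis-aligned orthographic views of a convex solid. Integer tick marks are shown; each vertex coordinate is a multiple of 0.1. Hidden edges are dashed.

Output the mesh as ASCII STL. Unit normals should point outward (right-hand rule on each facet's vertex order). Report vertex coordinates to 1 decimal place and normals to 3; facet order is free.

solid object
 facet normal 0.293 -0.795 0.531
  outer loop
   vertex 3.2 0.7 2.3
   vertex 5.9 4.1 5.9
   vertex 0.2 1.4 5.0
  endloop
 endfacet
 facet normal 0.878 -0.348 -0.330
  outer loop
   vertex 4.8 5.4 1.6
   vertex 5.9 4.1 5.9
   vertex 3.2 0.7 2.3
  endloop
 endfacet
 facet normal -0.306 -0.947 -0.095
  outer loop
   vertex 0.6 1.6 1.7
   vertex 3.2 0.7 2.3
   vertex 0.2 1.4 5.0
  endloop
 endfacet
 facet normal 0.155 -0.197 -0.968
  outer loop
   vertex 0.6 1.6 1.7
   vertex 4.8 5.4 1.6
   vertex 3.2 0.7 2.3
  endloop
 endfacet
 facet normal -0.044 -0.232 0.972
  outer loop
   vertex 0.8 3.8 5.6
   vertex 0.2 1.4 5.0
   vertex 5.9 4.1 5.9
  endloop
 endfacet
 facet normal -0.074 0.949 0.306
  outer loop
   vertex 0.8 3.8 5.6
   vertex 5.9 4.1 5.9
   vertex 4.8 5.4 1.6
  endloop
 endfacet
 facet normal -0.959 0.265 -0.100
  outer loop
   vertex 0.8 3.8 5.6
   vertex 0.6 1.6 1.7
   vertex 0.2 1.4 5.0
  endloop
 endfacet
 facet normal -0.632 0.689 -0.356
  outer loop
   vertex 0.8 3.8 5.6
   vertex 4.8 5.4 1.6
   vertex 0.6 1.6 1.7
  endloop
 endfacet
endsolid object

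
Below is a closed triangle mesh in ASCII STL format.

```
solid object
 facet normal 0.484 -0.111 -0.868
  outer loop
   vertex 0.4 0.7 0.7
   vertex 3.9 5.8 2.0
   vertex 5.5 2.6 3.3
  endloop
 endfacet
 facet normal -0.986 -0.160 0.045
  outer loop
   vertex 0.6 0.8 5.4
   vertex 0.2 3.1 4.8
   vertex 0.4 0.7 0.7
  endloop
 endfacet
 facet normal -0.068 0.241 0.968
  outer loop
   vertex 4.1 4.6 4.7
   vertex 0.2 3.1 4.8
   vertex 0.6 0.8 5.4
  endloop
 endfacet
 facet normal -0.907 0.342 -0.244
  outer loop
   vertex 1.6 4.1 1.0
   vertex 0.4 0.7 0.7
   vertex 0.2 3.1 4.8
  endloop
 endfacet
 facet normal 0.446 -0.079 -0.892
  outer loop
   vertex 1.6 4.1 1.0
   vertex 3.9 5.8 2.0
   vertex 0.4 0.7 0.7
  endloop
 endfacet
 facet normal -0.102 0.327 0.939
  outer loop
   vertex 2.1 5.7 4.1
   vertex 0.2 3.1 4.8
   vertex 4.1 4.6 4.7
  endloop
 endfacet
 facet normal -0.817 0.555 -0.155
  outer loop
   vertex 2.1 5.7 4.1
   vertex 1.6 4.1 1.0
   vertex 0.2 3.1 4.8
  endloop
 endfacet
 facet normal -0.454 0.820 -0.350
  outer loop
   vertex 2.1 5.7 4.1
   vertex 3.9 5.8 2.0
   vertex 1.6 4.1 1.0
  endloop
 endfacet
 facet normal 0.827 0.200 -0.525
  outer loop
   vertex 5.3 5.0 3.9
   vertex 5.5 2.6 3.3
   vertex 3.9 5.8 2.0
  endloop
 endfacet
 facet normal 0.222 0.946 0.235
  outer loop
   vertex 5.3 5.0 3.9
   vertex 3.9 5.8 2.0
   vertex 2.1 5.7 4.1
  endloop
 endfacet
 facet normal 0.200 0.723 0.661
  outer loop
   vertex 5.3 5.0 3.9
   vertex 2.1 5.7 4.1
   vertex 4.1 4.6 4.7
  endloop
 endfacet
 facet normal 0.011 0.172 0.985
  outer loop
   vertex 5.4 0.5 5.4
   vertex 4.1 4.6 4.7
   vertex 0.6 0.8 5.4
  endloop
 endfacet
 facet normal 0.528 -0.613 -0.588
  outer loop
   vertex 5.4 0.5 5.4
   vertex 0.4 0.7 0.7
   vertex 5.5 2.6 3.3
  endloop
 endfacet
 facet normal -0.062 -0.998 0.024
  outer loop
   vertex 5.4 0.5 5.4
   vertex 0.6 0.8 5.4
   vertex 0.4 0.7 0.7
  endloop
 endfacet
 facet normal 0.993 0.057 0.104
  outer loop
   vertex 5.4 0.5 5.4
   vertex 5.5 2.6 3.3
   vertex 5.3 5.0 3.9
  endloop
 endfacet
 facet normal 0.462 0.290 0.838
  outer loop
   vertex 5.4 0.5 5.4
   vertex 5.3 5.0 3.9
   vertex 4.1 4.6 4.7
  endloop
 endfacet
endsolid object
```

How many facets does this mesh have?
16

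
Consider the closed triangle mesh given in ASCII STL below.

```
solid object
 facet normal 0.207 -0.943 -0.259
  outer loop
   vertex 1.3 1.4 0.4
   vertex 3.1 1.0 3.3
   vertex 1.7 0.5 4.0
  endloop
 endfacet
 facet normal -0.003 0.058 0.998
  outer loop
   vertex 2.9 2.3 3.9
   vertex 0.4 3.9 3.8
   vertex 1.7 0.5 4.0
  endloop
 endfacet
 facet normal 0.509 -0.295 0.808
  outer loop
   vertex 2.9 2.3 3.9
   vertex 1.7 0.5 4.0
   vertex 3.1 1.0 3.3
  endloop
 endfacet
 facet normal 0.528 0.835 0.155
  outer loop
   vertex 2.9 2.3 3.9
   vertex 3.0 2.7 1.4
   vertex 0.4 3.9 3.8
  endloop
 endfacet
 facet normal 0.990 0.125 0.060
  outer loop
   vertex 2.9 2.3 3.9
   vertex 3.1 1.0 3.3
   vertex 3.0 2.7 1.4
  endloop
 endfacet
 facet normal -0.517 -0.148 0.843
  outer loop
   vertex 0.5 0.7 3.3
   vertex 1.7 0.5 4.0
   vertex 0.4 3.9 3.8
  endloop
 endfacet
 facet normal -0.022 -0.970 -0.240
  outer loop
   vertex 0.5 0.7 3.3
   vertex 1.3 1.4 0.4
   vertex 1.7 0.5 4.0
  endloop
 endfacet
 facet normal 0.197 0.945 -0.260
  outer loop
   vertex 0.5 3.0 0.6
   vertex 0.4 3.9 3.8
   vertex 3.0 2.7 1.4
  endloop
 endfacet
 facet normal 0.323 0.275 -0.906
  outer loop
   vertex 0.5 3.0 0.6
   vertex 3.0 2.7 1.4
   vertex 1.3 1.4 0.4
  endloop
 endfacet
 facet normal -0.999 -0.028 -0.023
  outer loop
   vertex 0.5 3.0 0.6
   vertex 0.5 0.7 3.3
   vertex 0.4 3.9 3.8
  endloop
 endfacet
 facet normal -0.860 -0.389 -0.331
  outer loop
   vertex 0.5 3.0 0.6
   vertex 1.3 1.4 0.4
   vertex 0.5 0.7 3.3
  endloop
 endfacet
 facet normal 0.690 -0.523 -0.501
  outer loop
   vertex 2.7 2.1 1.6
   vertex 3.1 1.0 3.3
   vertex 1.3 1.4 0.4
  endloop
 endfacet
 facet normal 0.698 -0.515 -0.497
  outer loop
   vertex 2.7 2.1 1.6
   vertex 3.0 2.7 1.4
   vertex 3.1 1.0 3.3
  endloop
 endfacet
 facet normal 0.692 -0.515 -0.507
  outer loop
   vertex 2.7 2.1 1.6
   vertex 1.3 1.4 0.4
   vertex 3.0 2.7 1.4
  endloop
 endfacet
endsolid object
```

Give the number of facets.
14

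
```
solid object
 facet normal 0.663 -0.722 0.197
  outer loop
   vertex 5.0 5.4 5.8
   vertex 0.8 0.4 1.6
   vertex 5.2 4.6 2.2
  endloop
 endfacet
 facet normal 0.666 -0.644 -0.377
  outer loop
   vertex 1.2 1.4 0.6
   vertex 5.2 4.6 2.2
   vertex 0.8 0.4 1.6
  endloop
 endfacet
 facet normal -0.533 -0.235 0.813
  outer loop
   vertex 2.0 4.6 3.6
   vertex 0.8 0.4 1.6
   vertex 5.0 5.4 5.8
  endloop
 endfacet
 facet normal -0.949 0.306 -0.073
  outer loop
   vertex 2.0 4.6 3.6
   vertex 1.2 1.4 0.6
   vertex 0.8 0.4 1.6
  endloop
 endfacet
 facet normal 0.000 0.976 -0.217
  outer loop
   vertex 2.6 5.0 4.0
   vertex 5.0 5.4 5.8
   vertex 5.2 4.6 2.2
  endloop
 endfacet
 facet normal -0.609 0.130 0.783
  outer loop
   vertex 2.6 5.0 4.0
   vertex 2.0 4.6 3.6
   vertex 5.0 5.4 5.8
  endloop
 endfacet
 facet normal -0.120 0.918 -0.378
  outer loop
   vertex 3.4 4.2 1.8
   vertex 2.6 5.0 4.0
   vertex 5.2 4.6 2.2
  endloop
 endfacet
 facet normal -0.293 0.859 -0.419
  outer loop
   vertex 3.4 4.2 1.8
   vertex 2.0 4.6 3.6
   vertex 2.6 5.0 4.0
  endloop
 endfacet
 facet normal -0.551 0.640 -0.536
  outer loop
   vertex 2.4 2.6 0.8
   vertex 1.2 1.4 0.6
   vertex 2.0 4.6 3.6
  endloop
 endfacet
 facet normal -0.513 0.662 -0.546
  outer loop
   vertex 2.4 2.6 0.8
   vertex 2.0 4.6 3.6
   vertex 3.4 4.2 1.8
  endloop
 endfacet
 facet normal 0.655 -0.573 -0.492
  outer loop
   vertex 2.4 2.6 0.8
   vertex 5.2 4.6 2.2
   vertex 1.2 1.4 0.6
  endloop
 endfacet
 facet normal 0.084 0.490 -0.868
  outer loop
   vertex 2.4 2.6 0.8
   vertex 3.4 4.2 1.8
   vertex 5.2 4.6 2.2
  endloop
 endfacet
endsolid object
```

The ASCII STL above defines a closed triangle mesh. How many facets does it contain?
12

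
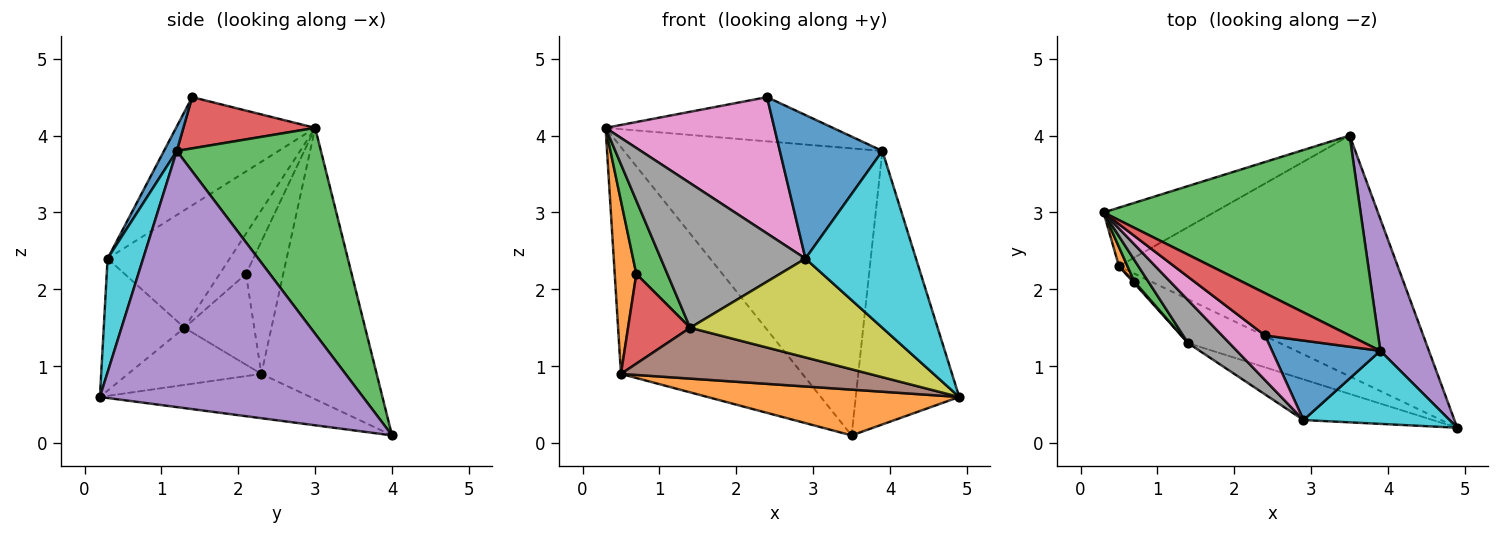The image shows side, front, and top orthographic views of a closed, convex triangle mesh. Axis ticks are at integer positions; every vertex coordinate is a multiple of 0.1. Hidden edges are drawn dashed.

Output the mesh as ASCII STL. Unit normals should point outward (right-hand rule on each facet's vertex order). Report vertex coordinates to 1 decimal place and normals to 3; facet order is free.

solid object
 facet normal -0.524 0.825 -0.213
  outer loop
   vertex 0.5 2.3 0.9
   vertex 0.3 3.0 4.1
   vertex 3.5 4.0 0.1
  endloop
 endfacet
 facet normal -0.154 -0.185 -0.971
  outer loop
   vertex 0.5 2.3 0.9
   vertex 3.5 4.0 0.1
   vertex 4.9 0.2 0.6
  endloop
 endfacet
 facet normal 0.416 0.746 0.520
  outer loop
   vertex 3.9 1.2 3.8
   vertex 3.5 4.0 0.1
   vertex 0.3 3.0 4.1
  endloop
 endfacet
 facet normal 0.386 0.667 0.638
  outer loop
   vertex 3.9 1.2 3.8
   vertex 0.3 3.0 4.1
   vertex 2.4 1.4 4.5
  endloop
 endfacet
 facet normal 0.916 0.360 0.174
  outer loop
   vertex 3.9 1.2 3.8
   vertex 4.9 0.2 0.6
   vertex 3.5 4.0 0.1
  endloop
 endfacet
 facet normal -0.376 -0.702 -0.605
  outer loop
   vertex 1.4 1.3 1.5
   vertex 0.5 2.3 0.9
   vertex 4.9 0.2 0.6
  endloop
 endfacet
 facet normal -0.617 -0.748 0.245
  outer loop
   vertex 2.9 0.3 2.4
   vertex 2.4 1.4 4.5
   vertex 0.3 3.0 4.1
  endloop
 endfacet
 facet normal -0.629 -0.745 0.221
  outer loop
   vertex 2.9 0.3 2.4
   vertex 0.3 3.0 4.1
   vertex 1.4 1.3 1.5
  endloop
 endfacet
 facet normal -0.362 -0.862 -0.354
  outer loop
   vertex 2.9 0.3 2.4
   vertex 1.4 1.3 1.5
   vertex 4.9 0.2 0.6
  endloop
 endfacet
 facet normal 0.285 -0.886 0.366
  outer loop
   vertex 2.9 0.3 2.4
   vertex 4.9 0.2 0.6
   vertex 3.9 1.2 3.8
  endloop
 endfacet
 facet normal 0.109 -0.870 0.481
  outer loop
   vertex 2.9 0.3 2.4
   vertex 3.9 1.2 3.8
   vertex 2.4 1.4 4.5
  endloop
 endfacet
 facet normal -0.863 -0.501 0.056
  outer loop
   vertex 0.7 2.1 2.2
   vertex 0.3 3.0 4.1
   vertex 0.5 2.3 0.9
  endloop
 endfacet
 facet normal -0.631 -0.744 0.220
  outer loop
   vertex 0.7 2.1 2.2
   vertex 1.4 1.3 1.5
   vertex 0.3 3.0 4.1
  endloop
 endfacet
 facet normal -0.747 -0.665 0.013
  outer loop
   vertex 0.7 2.1 2.2
   vertex 0.5 2.3 0.9
   vertex 1.4 1.3 1.5
  endloop
 endfacet
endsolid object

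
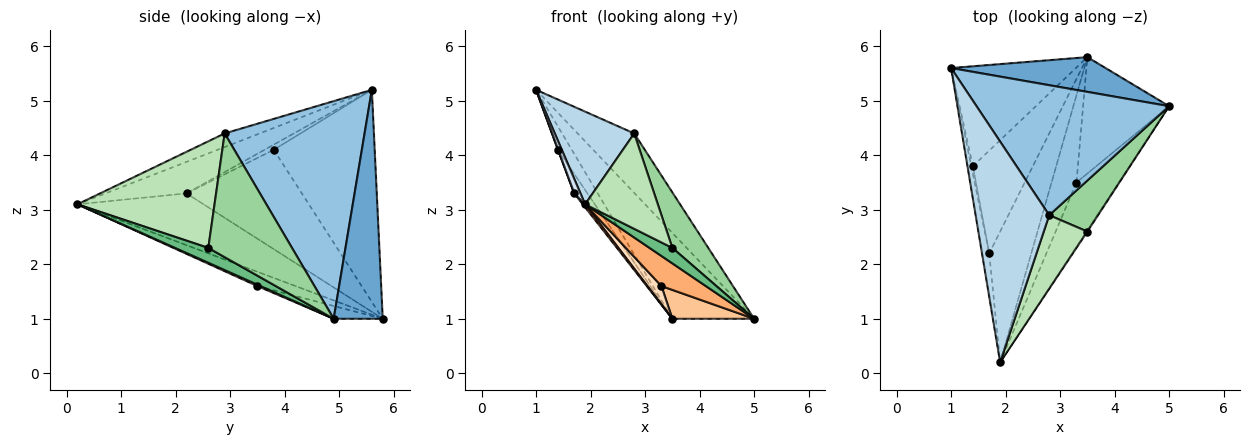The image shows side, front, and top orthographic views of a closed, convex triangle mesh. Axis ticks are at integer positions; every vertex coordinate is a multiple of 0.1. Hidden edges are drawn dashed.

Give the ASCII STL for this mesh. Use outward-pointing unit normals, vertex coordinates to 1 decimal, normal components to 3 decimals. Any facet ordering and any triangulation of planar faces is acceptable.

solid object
 facet normal 0.486 0.810 0.328
  outer loop
   vertex 3.5 5.8 1.0
   vertex 1.0 5.6 5.2
   vertex 5.0 4.9 1.0
  endloop
 endfacet
 facet normal 0.717 0.290 0.634
  outer loop
   vertex 2.8 2.9 4.4
   vertex 5.0 4.9 1.0
   vertex 1.0 5.6 5.2
  endloop
 endfacet
 facet normal -0.168 -0.382 0.909
  outer loop
   vertex 2.8 2.9 4.4
   vertex 1.0 5.6 5.2
   vertex 1.9 0.2 3.1
  endloop
 endfacet
 facet normal -0.972 -0.075 -0.224
  outer loop
   vertex 1.7 2.2 3.3
   vertex 1.9 0.2 3.1
   vertex 1.0 5.6 5.2
  endloop
 endfacet
 facet normal -0.776 -0.015 -0.630
  outer loop
   vertex 1.7 2.2 3.3
   vertex 3.5 5.8 1.0
   vertex 1.9 0.2 3.1
  endloop
 endfacet
 facet normal 0.030 -0.424 -0.905
  outer loop
   vertex 3.3 3.5 1.6
   vertex 5.0 4.9 1.0
   vertex 1.9 0.2 3.1
  endloop
 endfacet
 facet normal -0.143 -0.238 -0.961
  outer loop
   vertex 3.3 3.5 1.6
   vertex 3.5 5.8 1.0
   vertex 5.0 4.9 1.0
  endloop
 endfacet
 facet normal -0.490 -0.180 -0.853
  outer loop
   vertex 3.3 3.5 1.6
   vertex 1.9 0.2 3.1
   vertex 3.5 5.8 1.0
  endloop
 endfacet
 facet normal 0.823 -0.566 -0.051
  outer loop
   vertex 3.5 2.6 2.3
   vertex 1.9 0.2 3.1
   vertex 5.0 4.9 1.0
  endloop
 endfacet
 facet normal 0.864 -0.371 0.341
  outer loop
   vertex 3.5 2.6 2.3
   vertex 5.0 4.9 1.0
   vertex 2.8 2.9 4.4
  endloop
 endfacet
 facet normal 0.831 -0.441 0.340
  outer loop
   vertex 3.5 2.6 2.3
   vertex 2.8 2.9 4.4
   vertex 1.9 0.2 3.1
  endloop
 endfacet
 facet normal -0.856 0.118 -0.504
  outer loop
   vertex 1.4 3.8 4.1
   vertex 1.0 5.6 5.2
   vertex 3.5 5.8 1.0
  endloop
 endfacet
 facet normal -0.954 -0.030 -0.298
  outer loop
   vertex 1.4 3.8 4.1
   vertex 1.7 2.2 3.3
   vertex 1.0 5.6 5.2
  endloop
 endfacet
 facet normal -0.852 0.097 -0.514
  outer loop
   vertex 1.4 3.8 4.1
   vertex 3.5 5.8 1.0
   vertex 1.7 2.2 3.3
  endloop
 endfacet
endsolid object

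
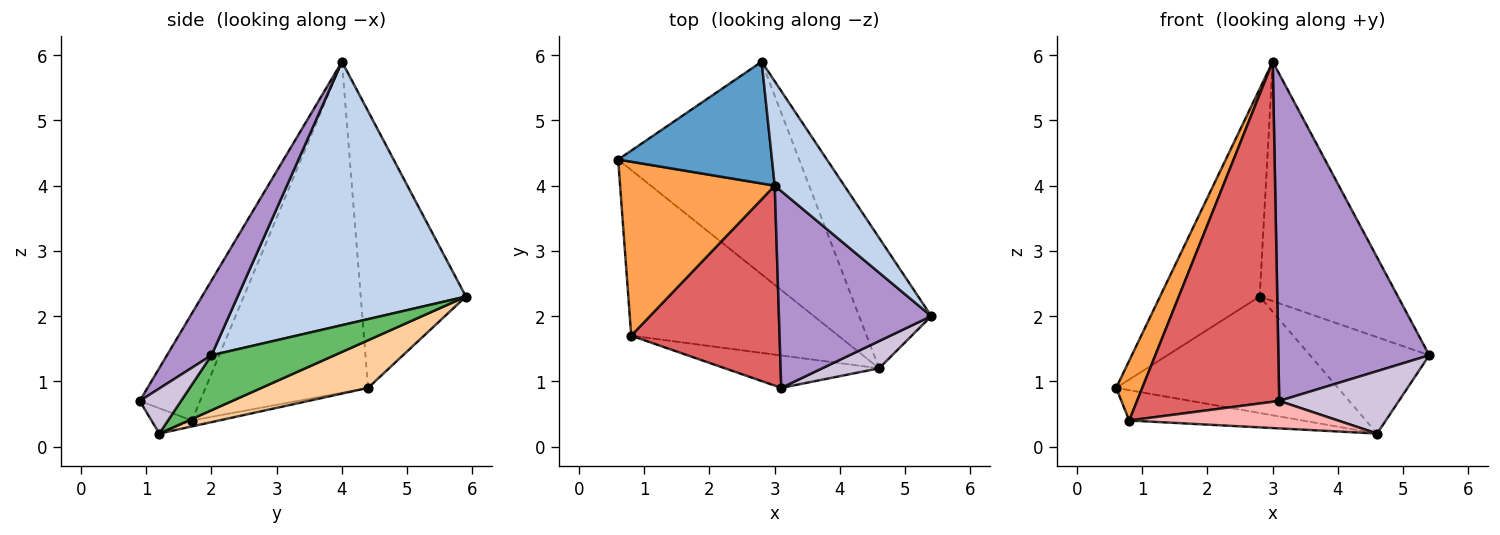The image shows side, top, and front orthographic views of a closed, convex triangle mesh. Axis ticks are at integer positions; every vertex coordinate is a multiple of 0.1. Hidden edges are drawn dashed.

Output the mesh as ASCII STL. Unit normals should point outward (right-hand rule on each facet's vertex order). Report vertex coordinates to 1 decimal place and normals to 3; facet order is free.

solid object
 facet normal -0.673 0.638 0.374
  outer loop
   vertex 3.0 4.0 5.9
   vertex 2.8 5.9 2.3
   vertex 0.6 4.4 0.9
  endloop
 endfacet
 facet normal 0.834 0.505 0.220
  outer loop
   vertex 3.0 4.0 5.9
   vertex 5.4 2.0 1.4
   vertex 2.8 5.9 2.3
  endloop
 endfacet
 facet normal -0.897 -0.144 0.419
  outer loop
   vertex 0.8 1.7 0.4
   vertex 3.0 4.0 5.9
   vertex 0.6 4.4 0.9
  endloop
 endfacet
 facet normal 0.225 0.468 -0.855
  outer loop
   vertex 4.6 1.2 0.2
   vertex 0.6 4.4 0.9
   vertex 2.8 5.9 2.3
  endloop
 endfacet
 facet normal 0.522 0.507 -0.686
  outer loop
   vertex 4.6 1.2 0.2
   vertex 2.8 5.9 2.3
   vertex 5.4 2.0 1.4
  endloop
 endfacet
 facet normal -0.028 0.180 -0.983
  outer loop
   vertex 4.6 1.2 0.2
   vertex 0.8 1.7 0.4
   vertex 0.6 4.4 0.9
  endloop
 endfacet
 facet normal -0.344 -0.810 0.476
  outer loop
   vertex 3.1 0.9 0.7
   vertex 3.0 4.0 5.9
   vertex 0.8 1.7 0.4
  endloop
 endfacet
 facet normal -0.124 -0.641 -0.757
  outer loop
   vertex 3.1 0.9 0.7
   vertex 0.8 1.7 0.4
   vertex 4.6 1.2 0.2
  endloop
 endfacet
 facet normal 0.245 -0.831 0.500
  outer loop
   vertex 3.1 0.9 0.7
   vertex 5.4 2.0 1.4
   vertex 3.0 4.0 5.9
  endloop
 endfacet
 facet normal 0.302 -0.874 0.381
  outer loop
   vertex 3.1 0.9 0.7
   vertex 4.6 1.2 0.2
   vertex 5.4 2.0 1.4
  endloop
 endfacet
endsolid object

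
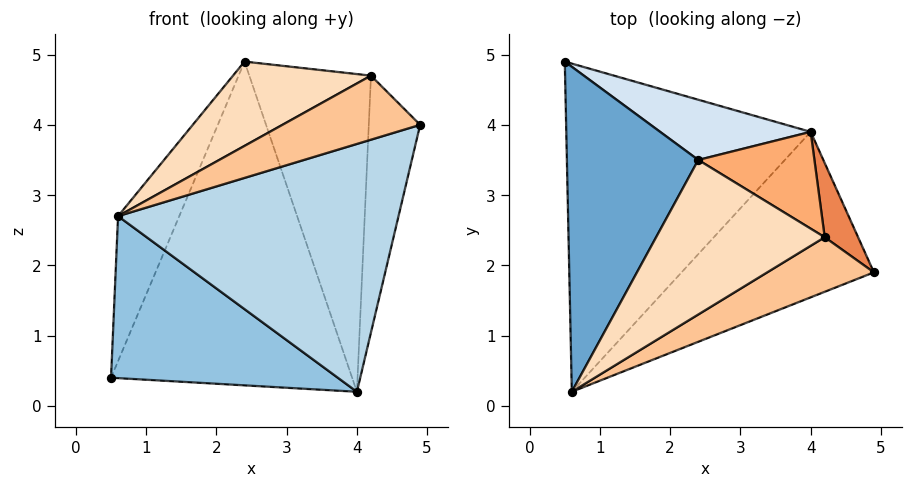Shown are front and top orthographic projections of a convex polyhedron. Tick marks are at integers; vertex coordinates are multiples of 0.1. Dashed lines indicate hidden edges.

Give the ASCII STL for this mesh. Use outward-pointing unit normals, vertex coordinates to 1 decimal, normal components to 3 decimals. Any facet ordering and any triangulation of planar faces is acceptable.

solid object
 facet normal -0.881 0.193 0.432
  outer loop
   vertex 2.4 3.5 4.9
   vertex 0.5 4.9 0.4
   vertex 0.6 0.2 2.7
  endloop
 endfacet
 facet normal -0.175 -0.436 -0.883
  outer loop
   vertex 4.0 3.9 0.2
   vertex 0.6 0.2 2.7
   vertex 0.5 4.9 0.4
  endloop
 endfacet
 facet normal 0.445 -0.745 -0.497
  outer loop
   vertex 4.0 3.9 0.2
   vertex 4.9 1.9 4.0
   vertex 0.6 0.2 2.7
  endloop
 endfacet
 facet normal 0.280 0.944 0.176
  outer loop
   vertex 4.0 3.9 0.2
   vertex 0.5 4.9 0.4
   vertex 2.4 3.5 4.9
  endloop
 endfacet
 facet normal 0.694 0.692 0.200
  outer loop
   vertex 4.2 2.4 4.7
   vertex 4.9 1.9 4.0
   vertex 4.0 3.9 0.2
  endloop
 endfacet
 facet normal 0.525 0.814 0.248
  outer loop
   vertex 4.2 2.4 4.7
   vertex 4.0 3.9 0.2
   vertex 2.4 3.5 4.9
  endloop
 endfacet
 facet normal 0.104 -0.757 0.645
  outer loop
   vertex 4.2 2.4 4.7
   vertex 0.6 0.2 2.7
   vertex 4.9 1.9 4.0
  endloop
 endfacet
 facet normal -0.191 -0.470 0.862
  outer loop
   vertex 4.2 2.4 4.7
   vertex 2.4 3.5 4.9
   vertex 0.6 0.2 2.7
  endloop
 endfacet
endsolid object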